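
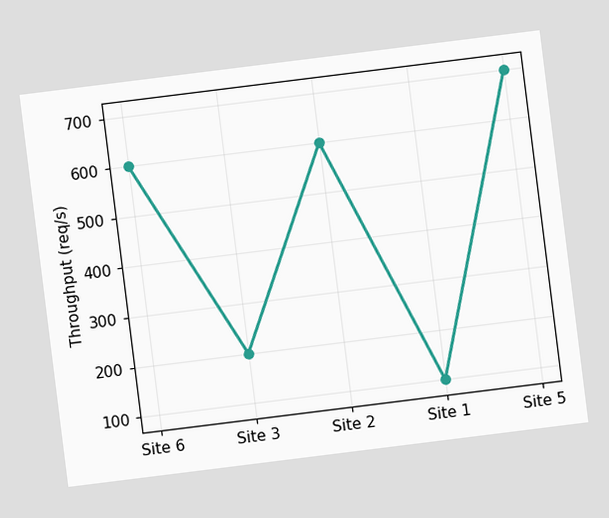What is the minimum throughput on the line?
The chart is tilted about 7° counter-clockwise. The lowest point is at Site 1, and reading across to the y-axis gives 100req/s.

100req/s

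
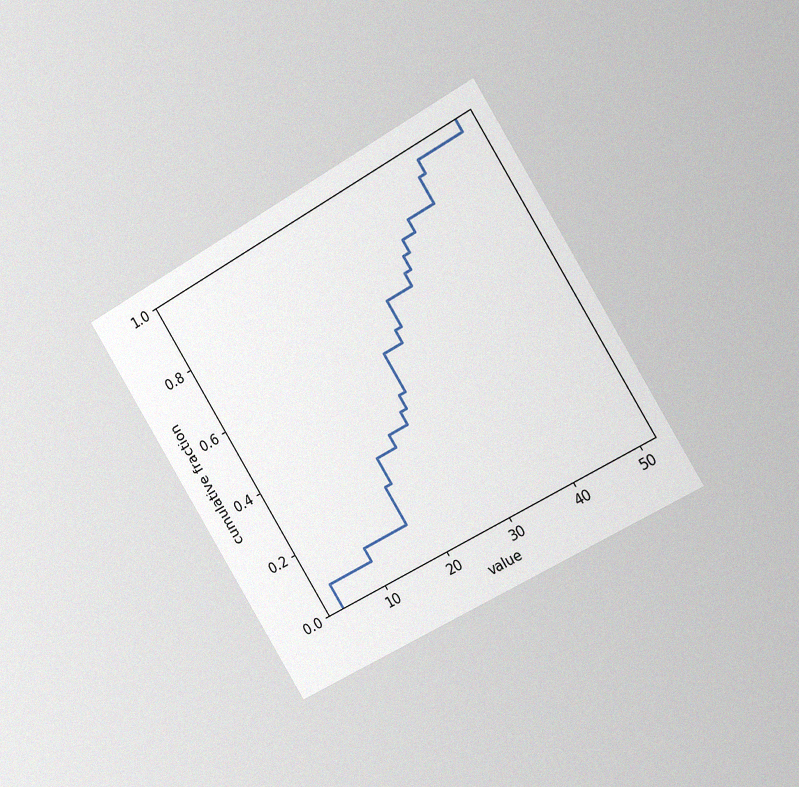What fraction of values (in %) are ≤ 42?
The chart is tilted about 31° counter-clockwise and viewed slightly from the right, with some photo noise. At x=42 the ECDF step is at 92%.

92%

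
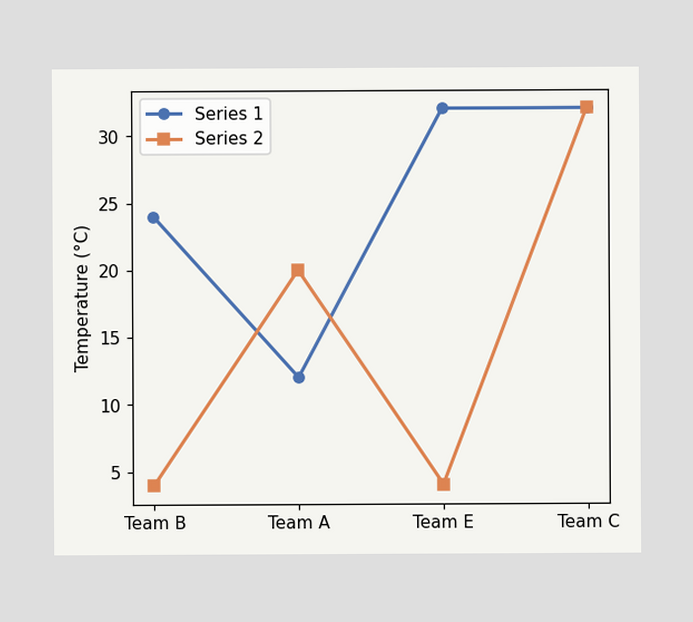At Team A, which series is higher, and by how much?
At Team A, Series 2 sits above the other line by 8°C.

Series 2, by 8°C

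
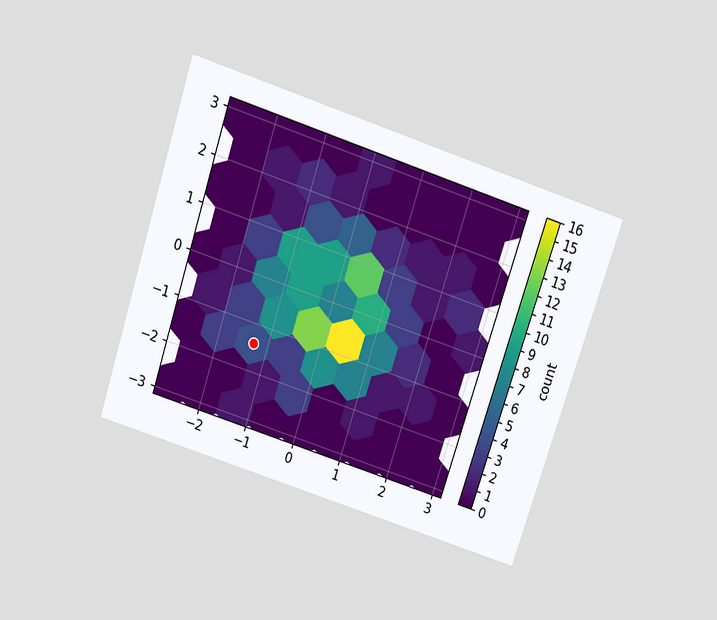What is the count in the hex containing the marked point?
The chart is tilted about 18° clockwise and viewed slightly from above. The marked hex reads 4 on the colorbar.

4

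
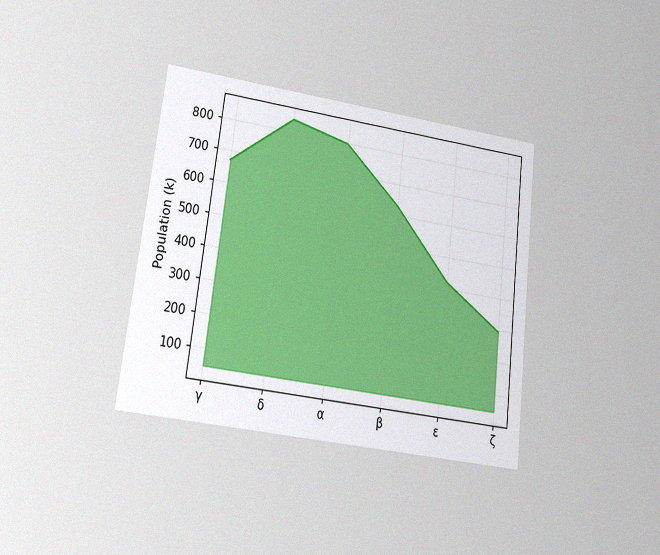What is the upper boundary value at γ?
672k

The chart is tilted about 7° clockwise and viewed at a slight angle, with some photo noise. At γ the upper boundary is at 672k.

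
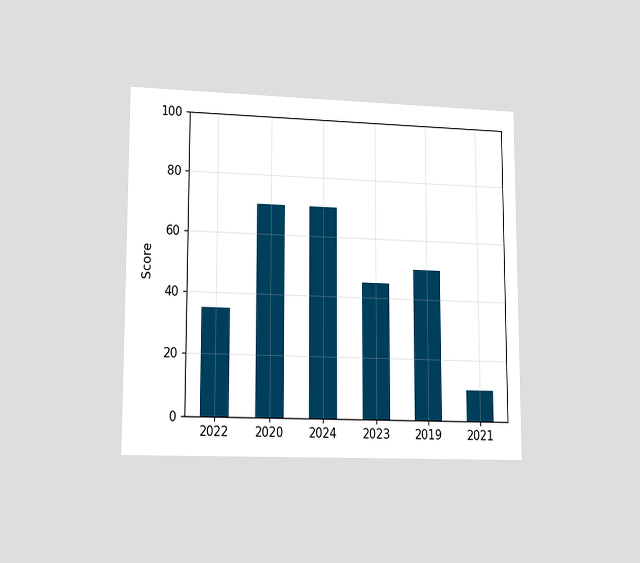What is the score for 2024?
The chart is viewed at a slight angle. Reading along the chart's y-axis, the 2024 bar reaches 70.

70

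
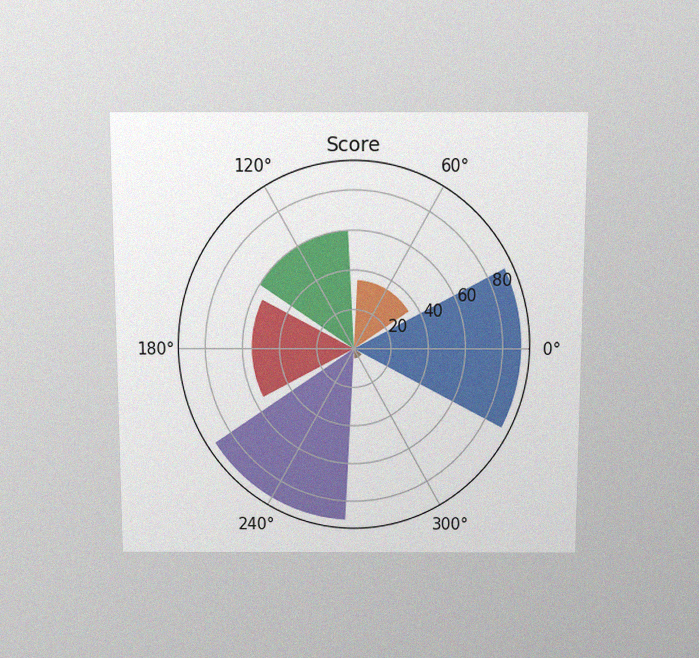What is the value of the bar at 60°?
35

The chart is viewed slightly from above, with some photo noise. The bar at 60° reaches 35 on the radial axis.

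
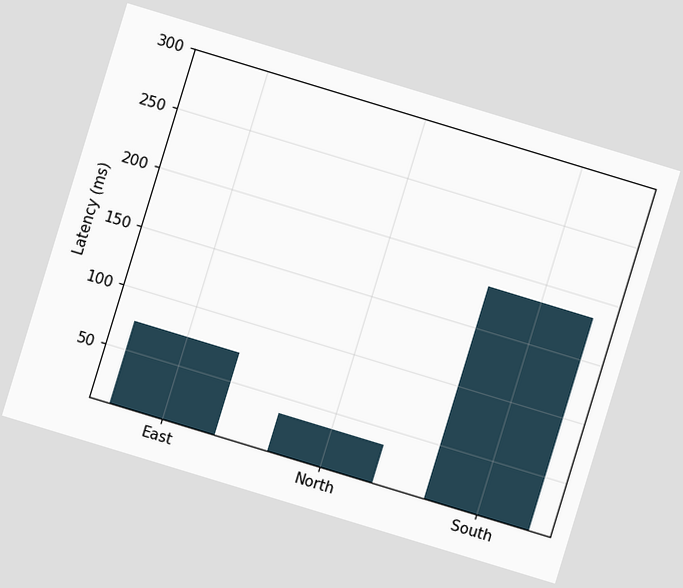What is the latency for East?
The chart is tilted about 17° clockwise. Reading along the chart's y-axis, the East bar reaches 74ms.

74ms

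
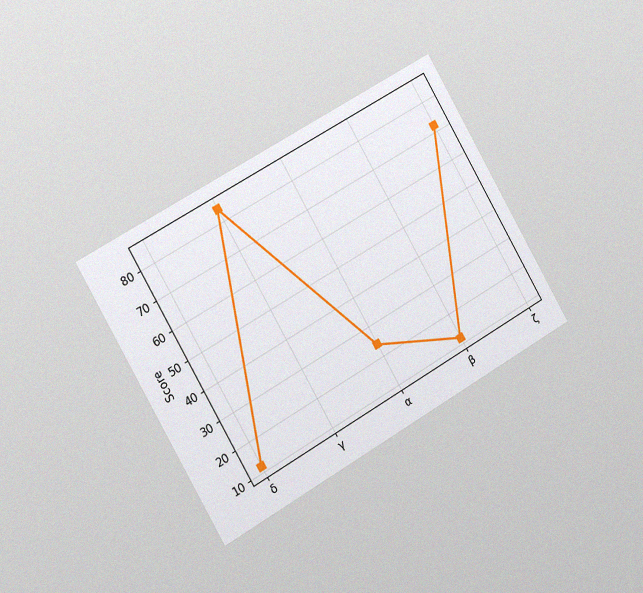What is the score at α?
24

The chart is tilted about 30° counter-clockwise and viewed slightly from the left, with some photo noise. At α, the line is at 24.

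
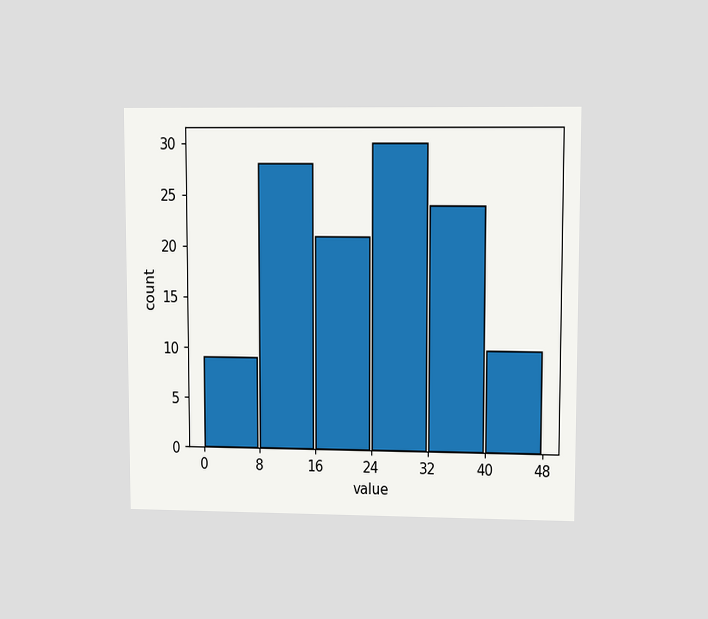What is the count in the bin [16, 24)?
21

The chart is viewed at a slight angle. The [16, 24) bin has height 21.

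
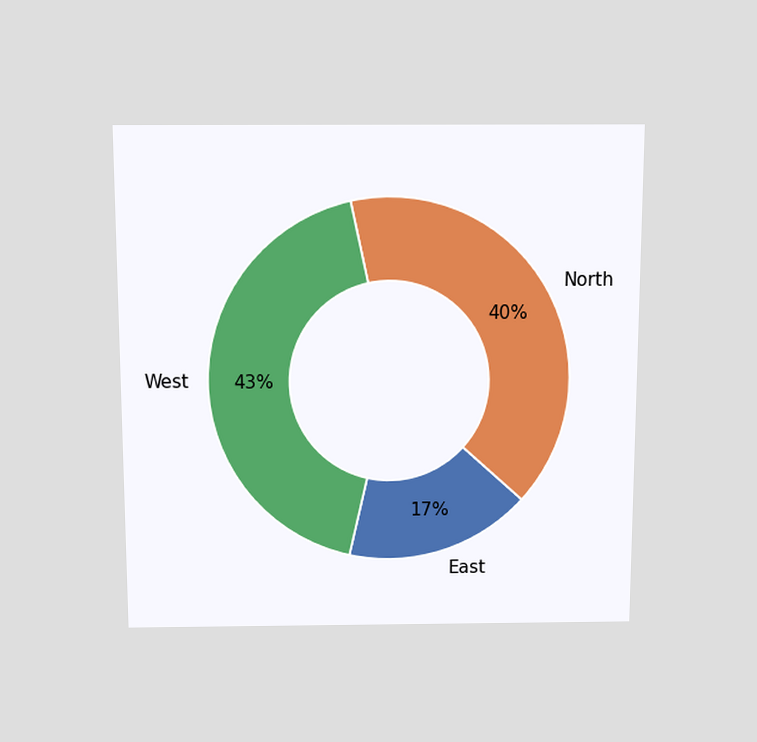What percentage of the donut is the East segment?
17%

The chart is viewed slightly from above. The East segment takes up 17% of the ring.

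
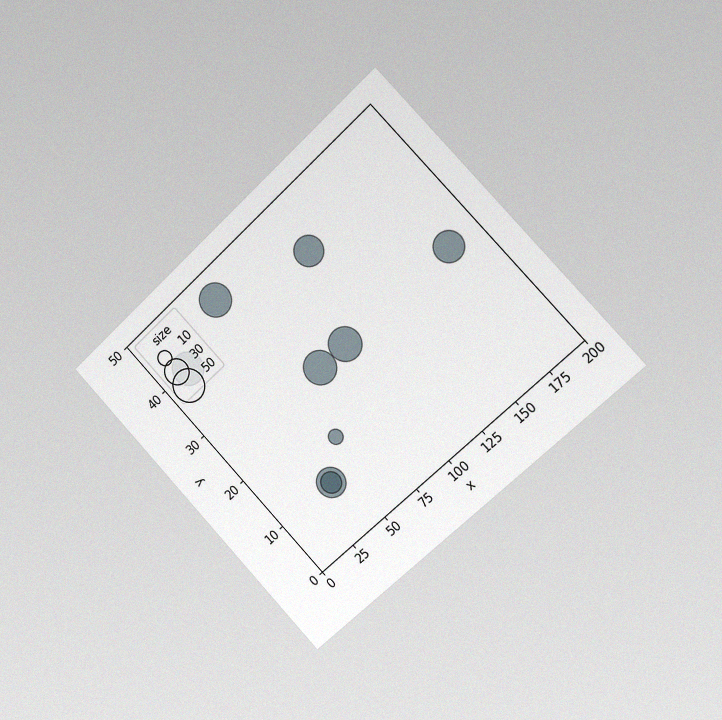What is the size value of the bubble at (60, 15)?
The chart is tilted about 43° counter-clockwise and viewed slightly from the right, with some photo noise. Matching the bubble at (60, 15) against the size legend gives 10.

10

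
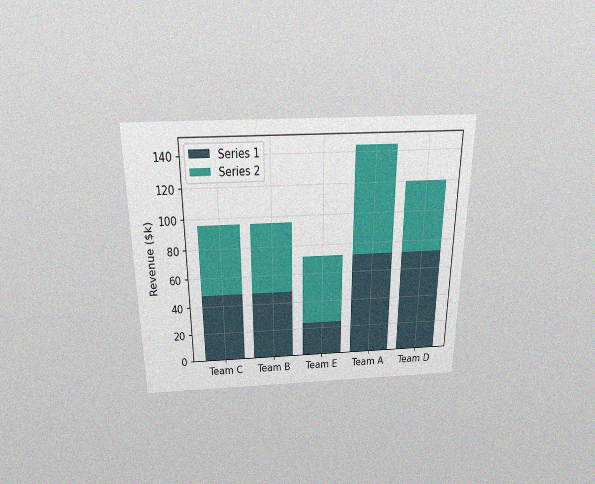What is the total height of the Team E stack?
$72k

The chart is viewed slightly from above, with some photo noise. The Team E stack's top reaches $72k on the y-axis.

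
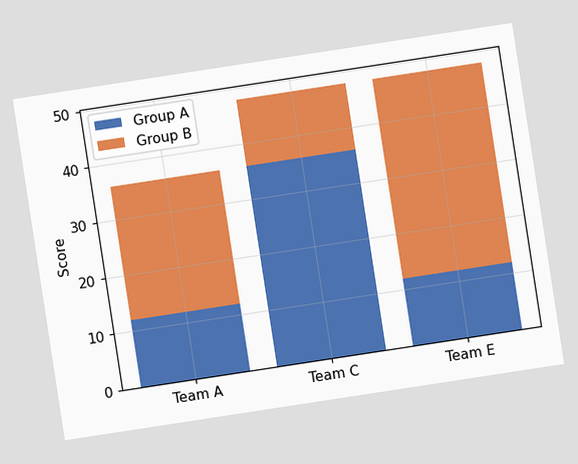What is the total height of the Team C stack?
48

The chart is tilted about 9° counter-clockwise. The Team C stack's top reaches 48 on the y-axis.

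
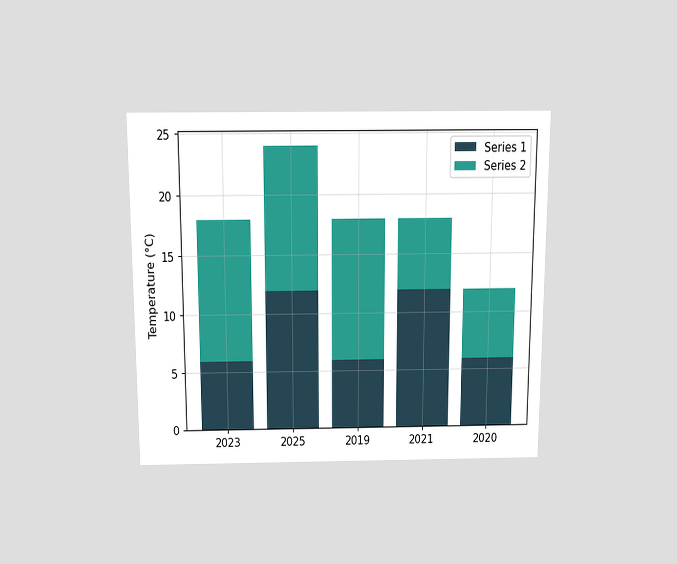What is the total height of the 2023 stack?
18°C

The chart is viewed slightly from above. The 2023 stack's top reaches 18°C on the y-axis.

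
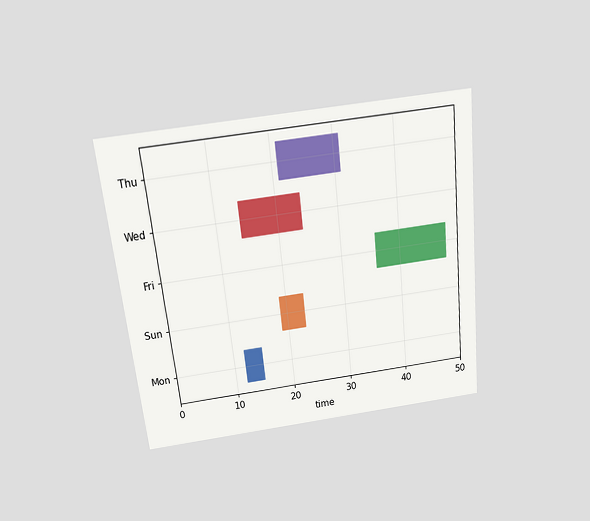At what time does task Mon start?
The chart is tilted about 6° counter-clockwise and viewed slightly from above. The Mon bar begins at t=12.

12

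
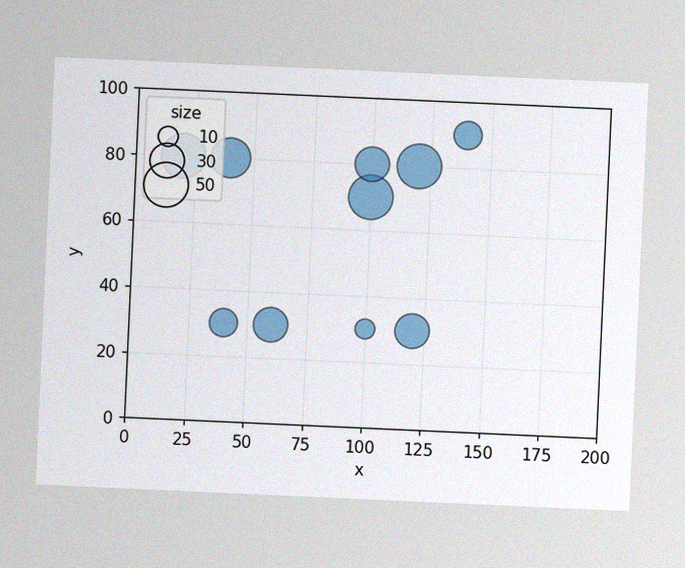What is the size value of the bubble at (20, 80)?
50

The chart is tilted about 3° clockwise, with some photo noise. Matching the bubble at (20, 80) against the size legend gives 50.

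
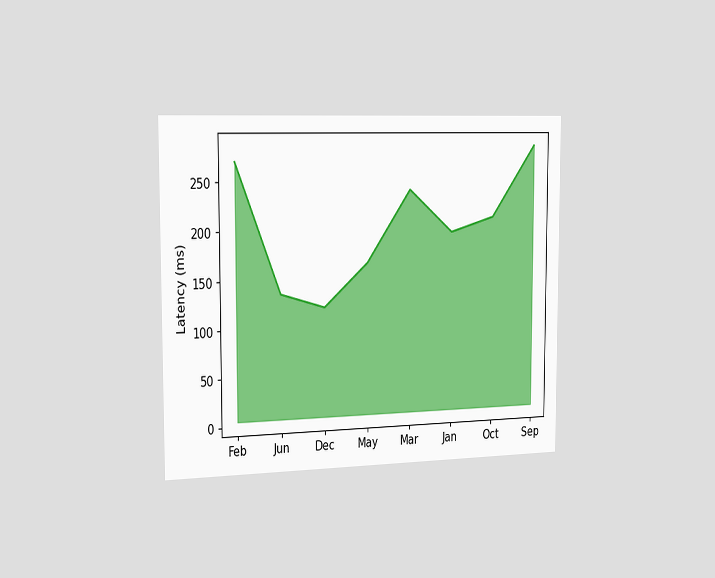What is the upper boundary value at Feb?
The chart is viewed slightly from the left. At Feb the upper boundary is at 270ms.

270ms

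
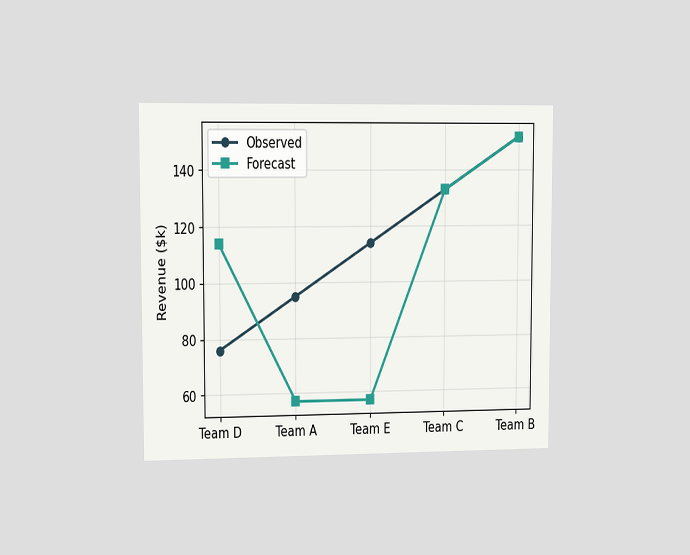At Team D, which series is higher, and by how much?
The chart is viewed slightly from the left. At Team D, Forecast sits above the other line by $38k.

Forecast, by $38k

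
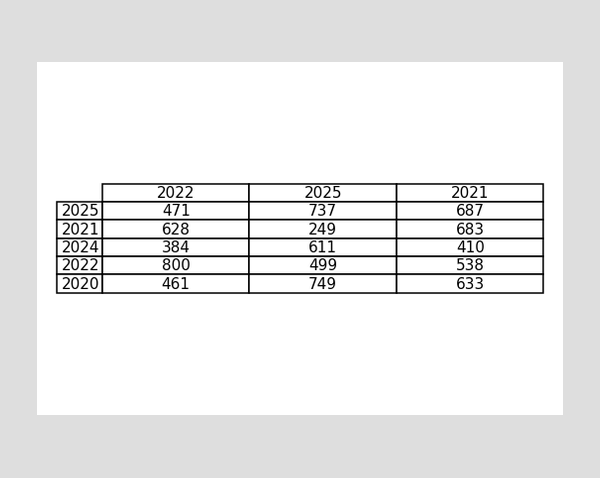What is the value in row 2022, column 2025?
The (2022, 2025) cell reads 499.

499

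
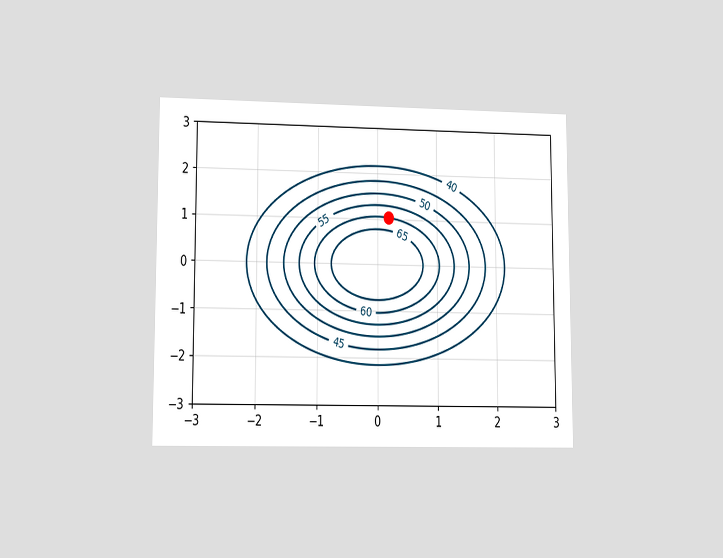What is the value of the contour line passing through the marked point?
The chart is viewed at a slight angle. The marked point sits on the contour labelled 60.

60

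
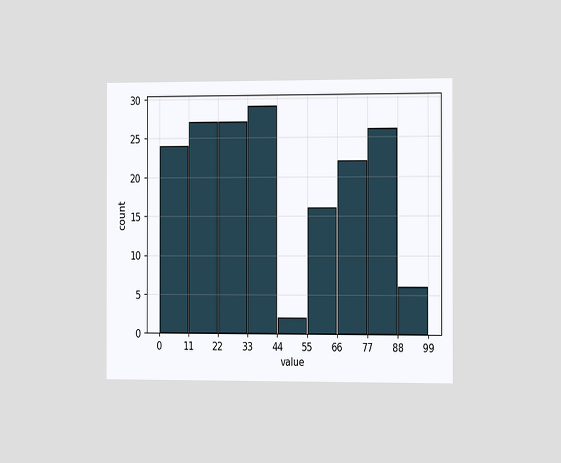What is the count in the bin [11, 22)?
The chart is viewed slightly from the right. The [11, 22) bin has height 27.

27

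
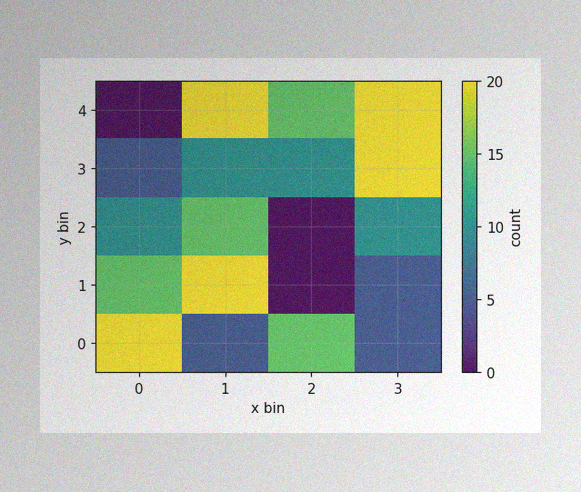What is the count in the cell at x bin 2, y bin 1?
0

The image has some photo noise and uneven lighting. Matching the cell (2, 1) against the colorbar gives 0.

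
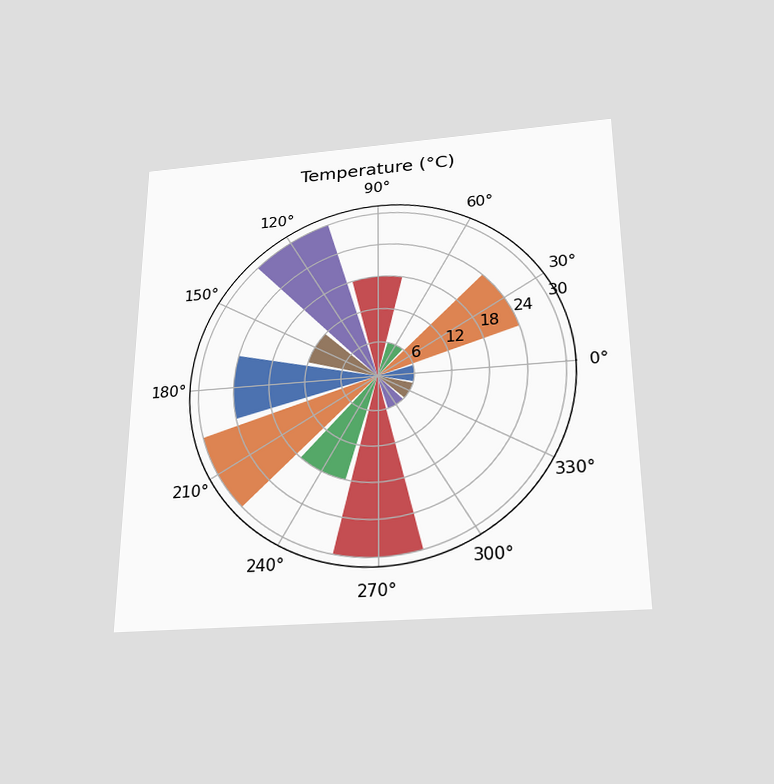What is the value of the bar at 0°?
6°C

The chart is viewed slightly from below. The bar at 0° reaches 6°C on the radial axis.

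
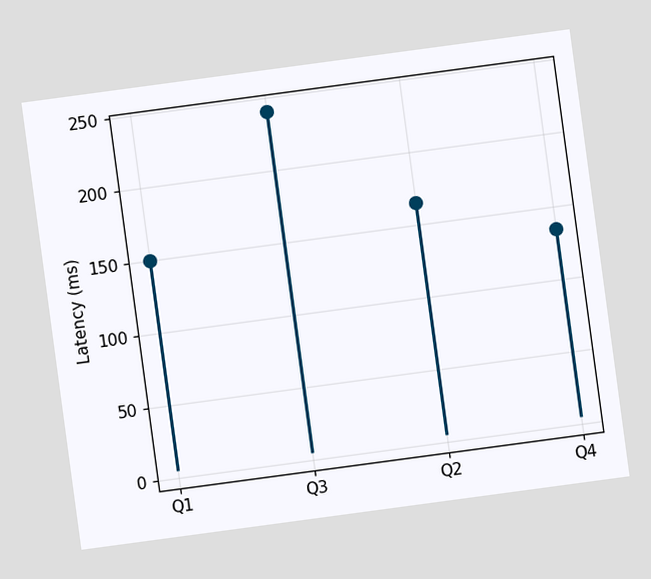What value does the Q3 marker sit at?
The chart is tilted about 8° counter-clockwise. The Q3 marker sits at 240ms.

240ms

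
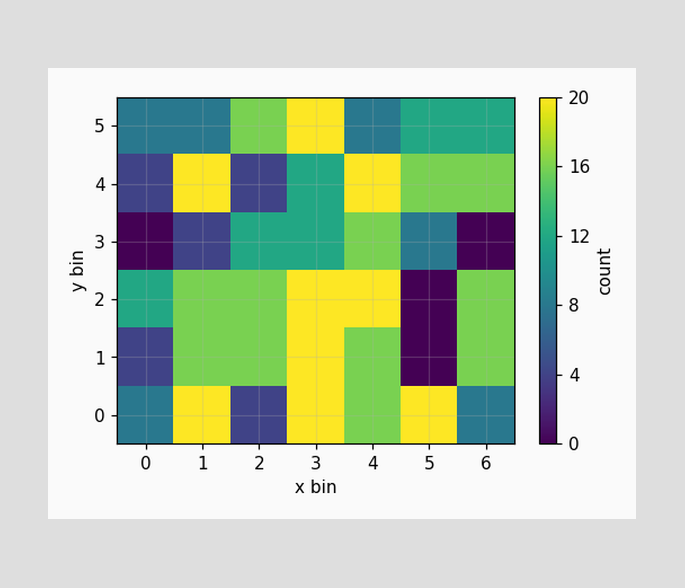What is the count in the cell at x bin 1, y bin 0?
Matching the cell (1, 0) against the colorbar gives 20.

20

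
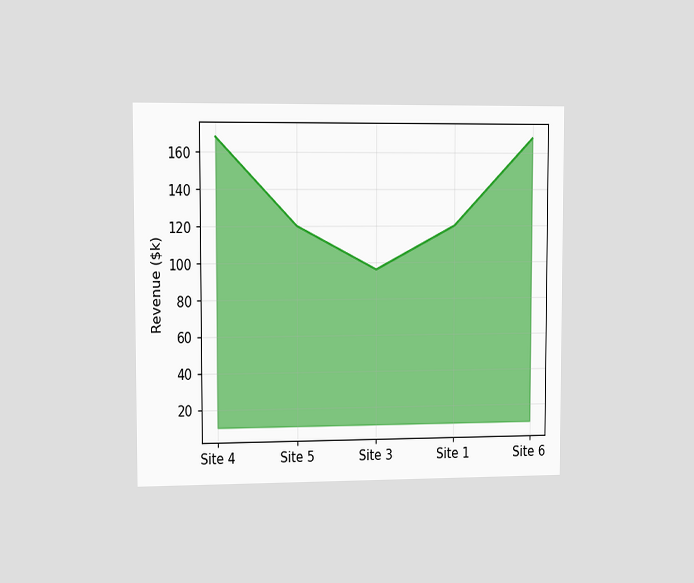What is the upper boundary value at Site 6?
The chart is viewed slightly from the left. At Site 6 the upper boundary is at $168k.

$168k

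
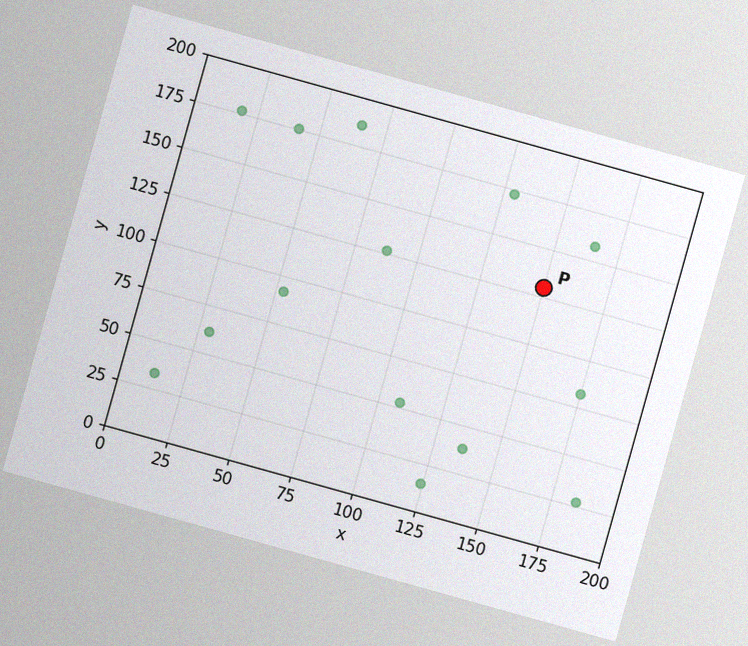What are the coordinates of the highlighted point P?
The chart is tilted about 16° clockwise, with some photo noise. Following the gridlines from P to each axis, P sits at (150, 130).

(150, 130)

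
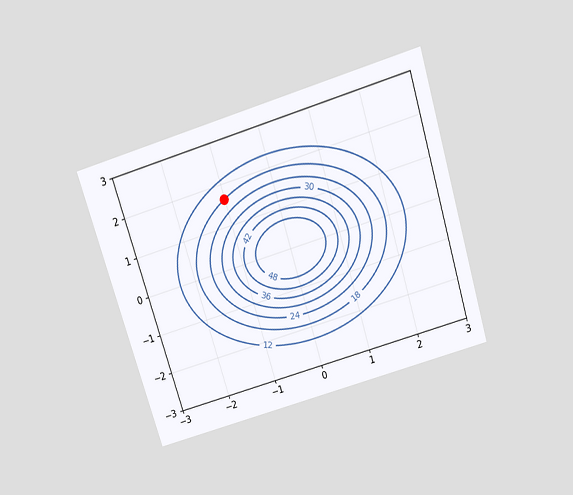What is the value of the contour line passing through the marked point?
18

The chart is tilted about 17° counter-clockwise and viewed slightly from above. The marked point sits on the contour labelled 18.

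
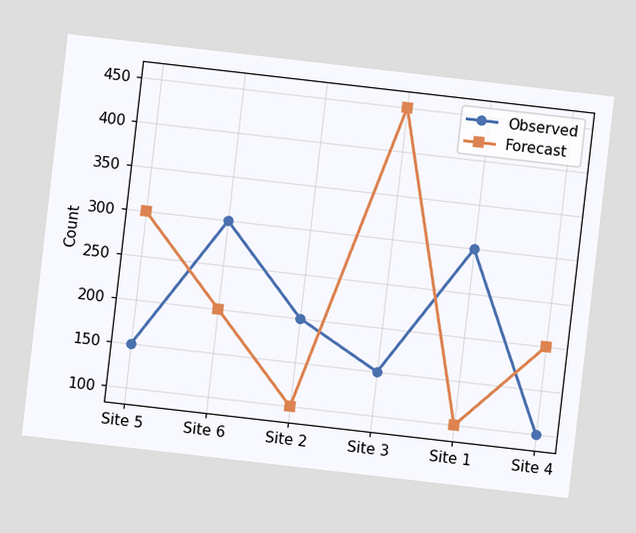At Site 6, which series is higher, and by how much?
The chart is tilted about 7° clockwise. At Site 6, Observed sits above the other line by 100.

Observed, by 100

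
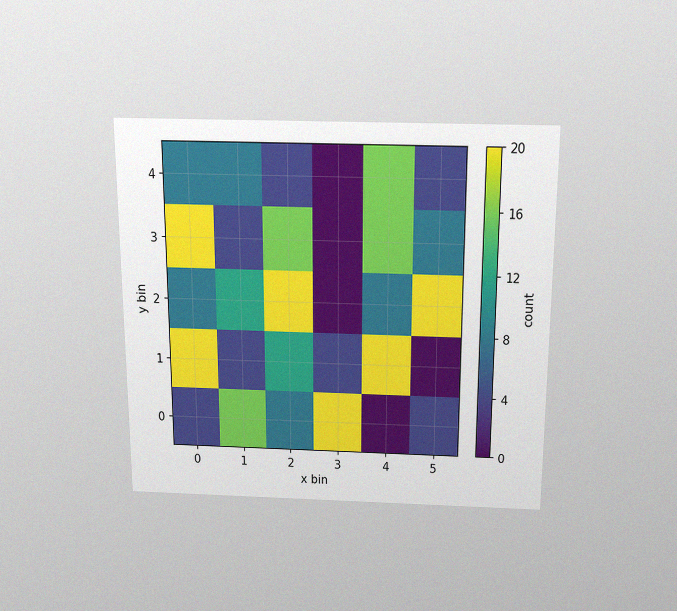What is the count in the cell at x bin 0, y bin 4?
The chart is viewed slightly from above, with some photo noise. Matching the cell (0, 4) against the colorbar gives 8.

8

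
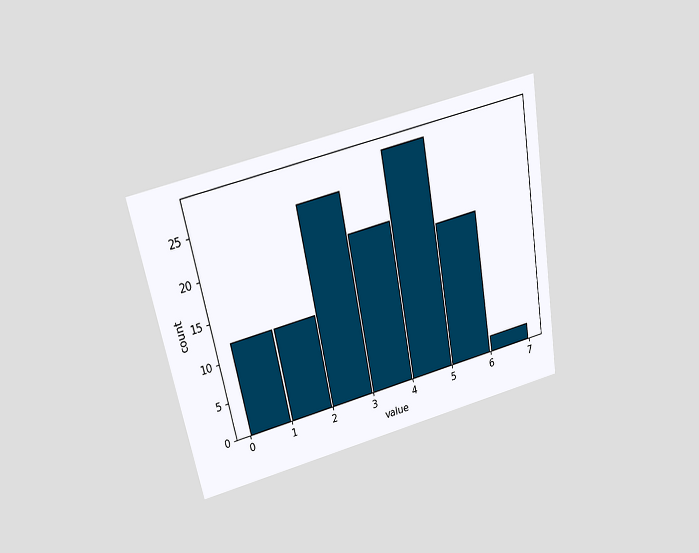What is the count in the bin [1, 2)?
12

The chart is tilted about 11° counter-clockwise and viewed slightly from above. The [1, 2) bin has height 12.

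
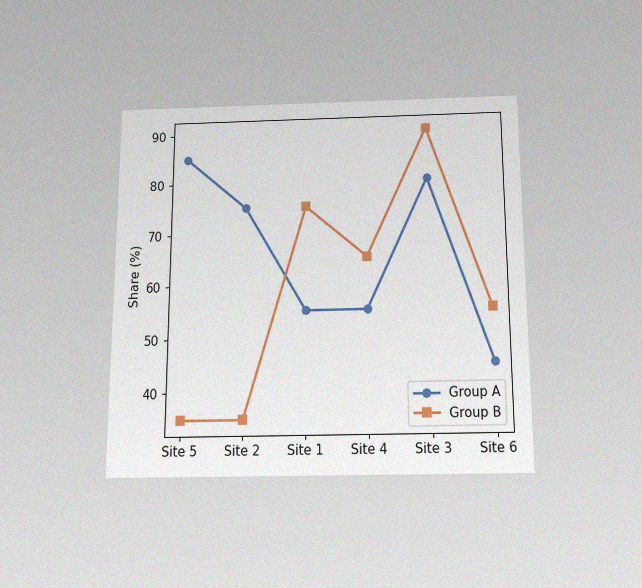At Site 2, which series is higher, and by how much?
Group A, by 40%

The chart is viewed slightly from below, with some photo noise. At Site 2, Group A sits above the other line by 40%.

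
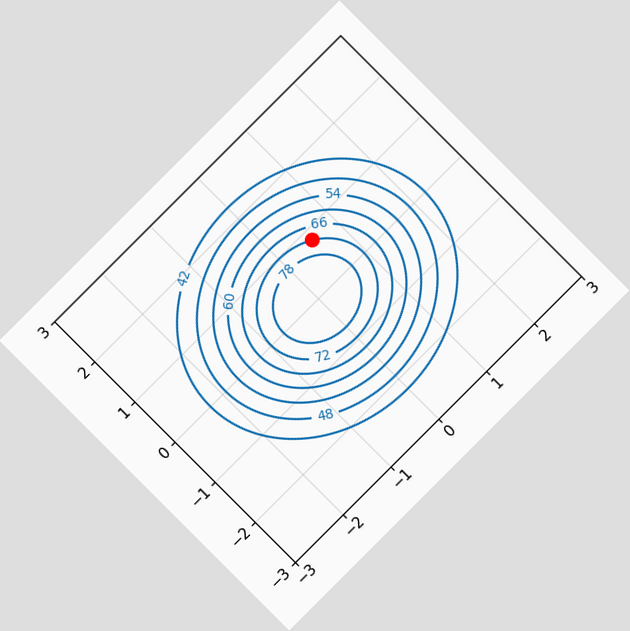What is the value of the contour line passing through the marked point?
The chart is tilted about 45° counter-clockwise. The marked point sits on the contour labelled 72.

72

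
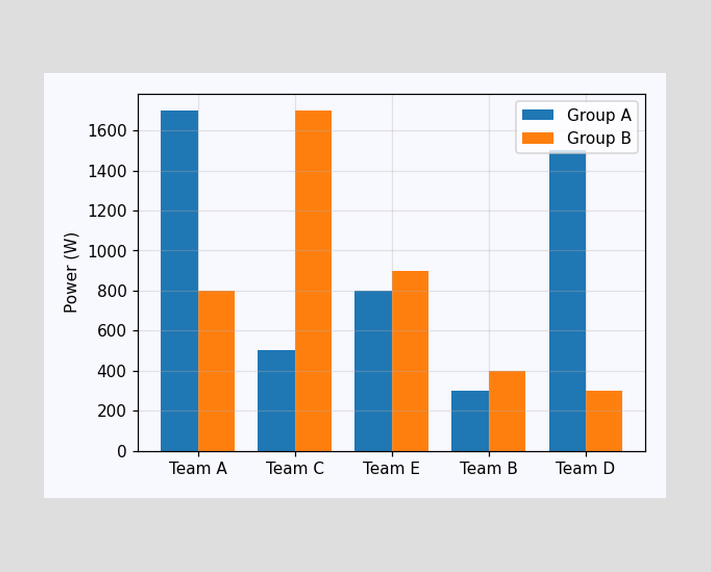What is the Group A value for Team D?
The Group A bar at Team D reaches 1500W on the y-axis.

1500W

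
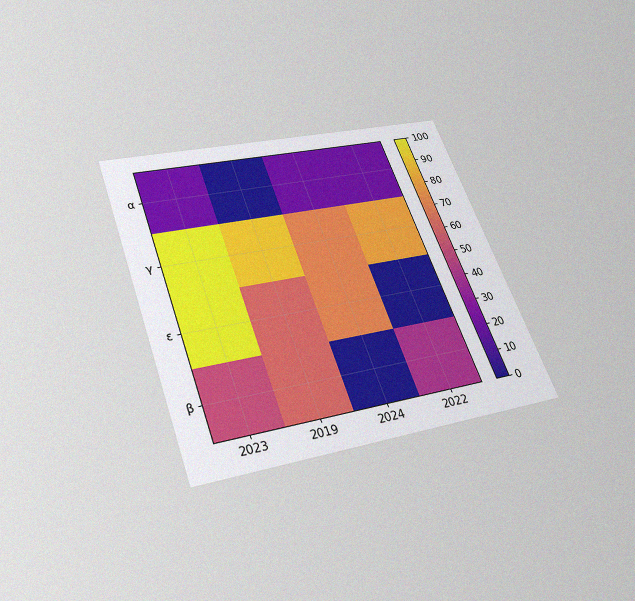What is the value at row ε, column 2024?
70

The chart is tilted about 20° counter-clockwise and viewed slightly from below, with some photo noise. Matching cell (ε, 2024) against the colorbar gives 70.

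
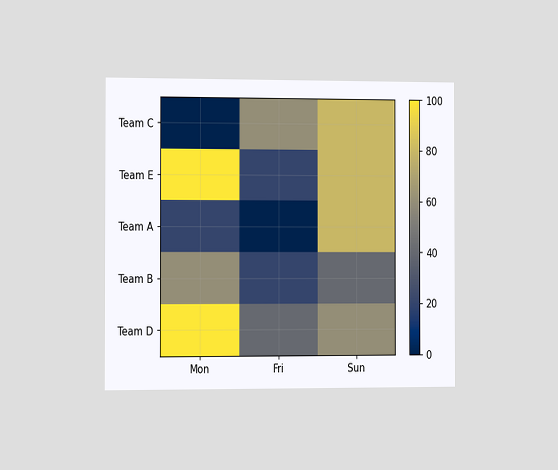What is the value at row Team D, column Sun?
The chart is viewed slightly from the left. Matching cell (Team D, Sun) against the colorbar gives 60.

60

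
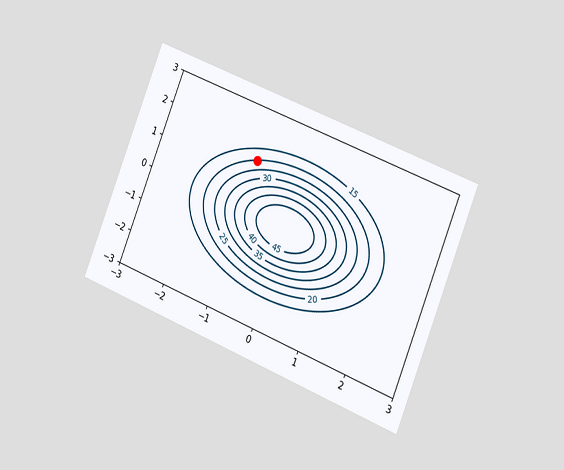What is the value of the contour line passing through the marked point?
20

The chart is tilted about 22° clockwise and viewed slightly from the right. The marked point sits on the contour labelled 20.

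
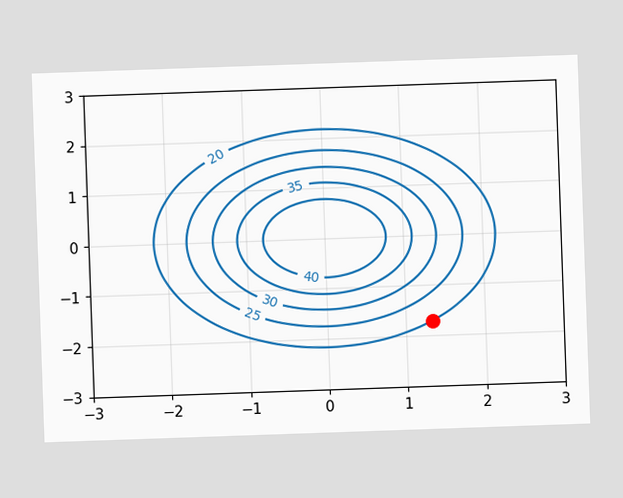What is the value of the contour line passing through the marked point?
The marked point sits on the contour labelled 20.

20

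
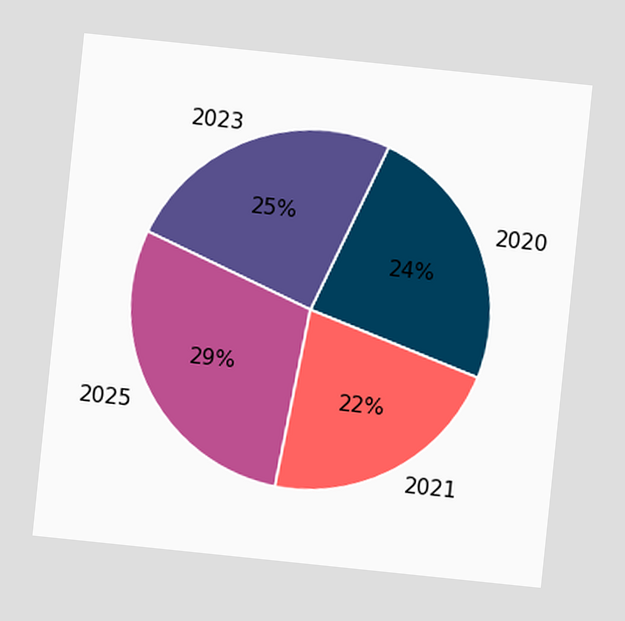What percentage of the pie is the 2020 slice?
The chart is tilted about 6° clockwise. The 2020 slice takes up 24% of the pie.

24%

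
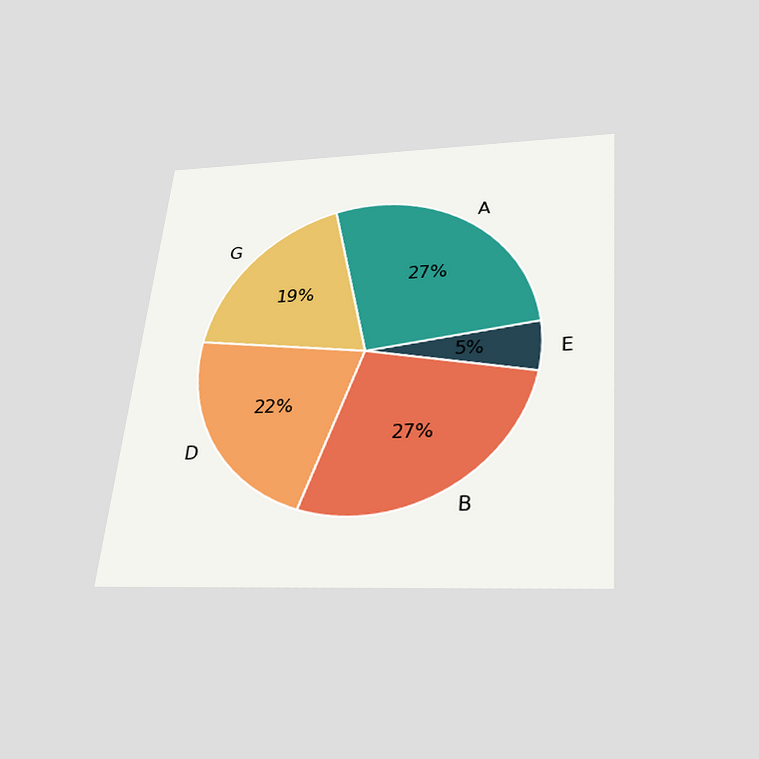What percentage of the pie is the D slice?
22%

The chart is tilted about 5° clockwise and viewed slightly from below. The D slice takes up 22% of the pie.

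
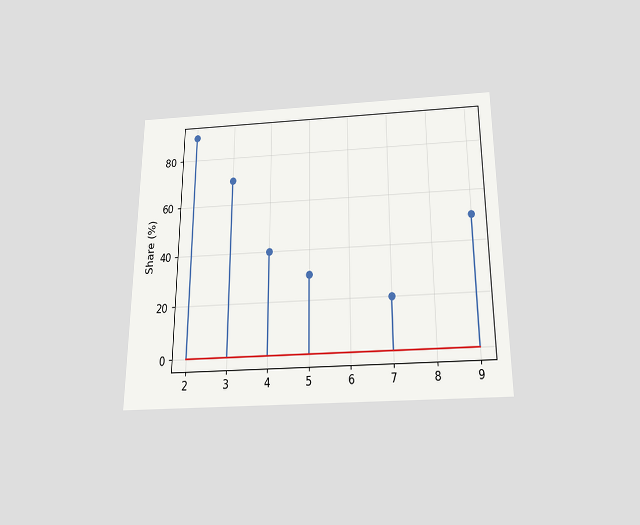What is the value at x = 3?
The chart is viewed slightly from below. The stem at x=3 reaches 70%.

70%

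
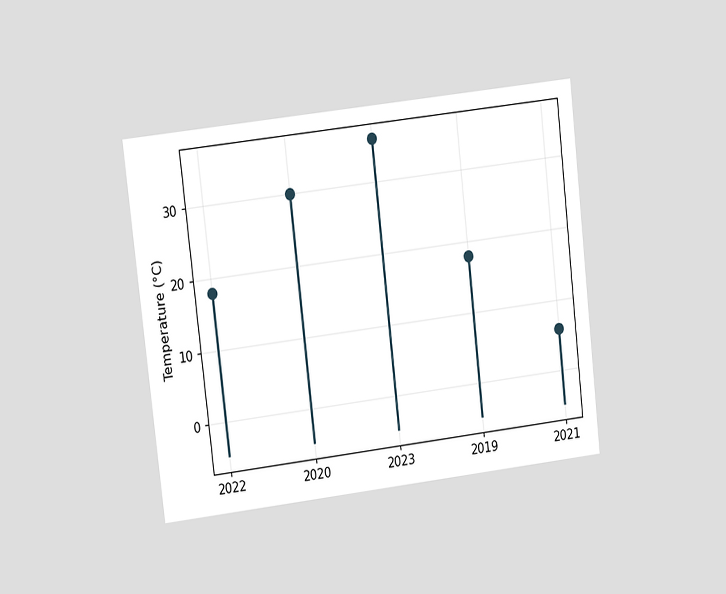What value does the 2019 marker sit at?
18°C

The chart is tilted about 7° counter-clockwise and viewed at a slight angle. The 2019 marker sits at 18°C.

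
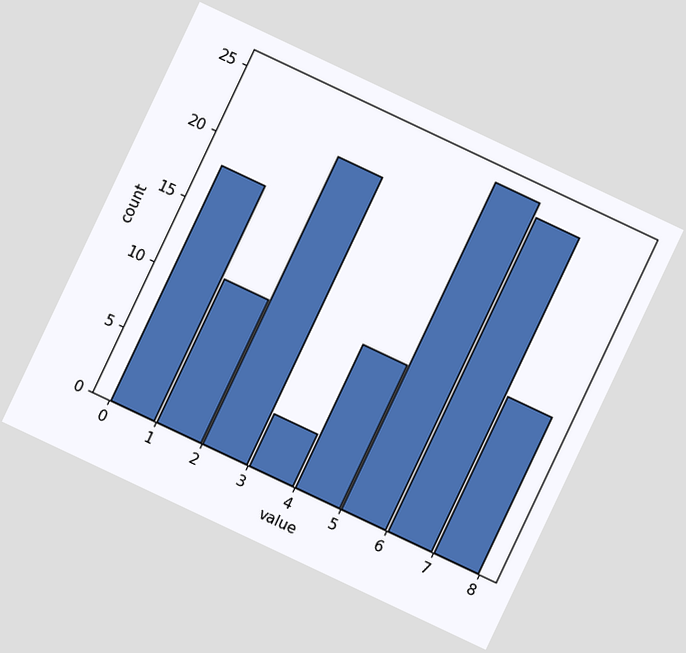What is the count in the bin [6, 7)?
24

The chart is tilted about 25° clockwise. The [6, 7) bin has height 24.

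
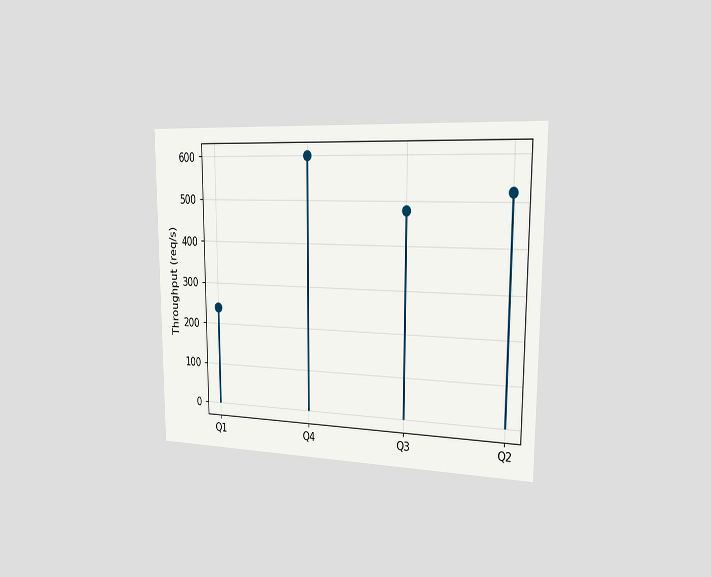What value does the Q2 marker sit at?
The chart is viewed slightly from the right. The Q2 marker sits at 520req/s.

520req/s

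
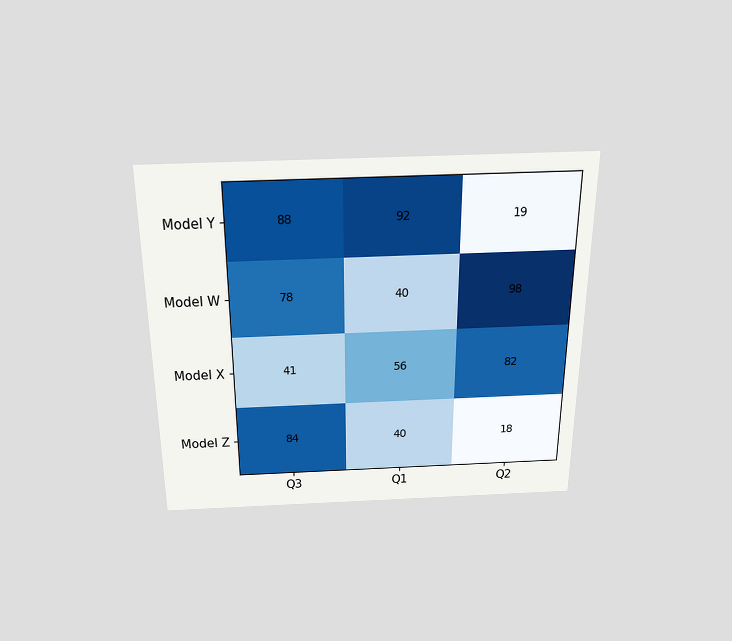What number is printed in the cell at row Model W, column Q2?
The chart is viewed slightly from above. The (Model W, Q2) cell reads 98.

98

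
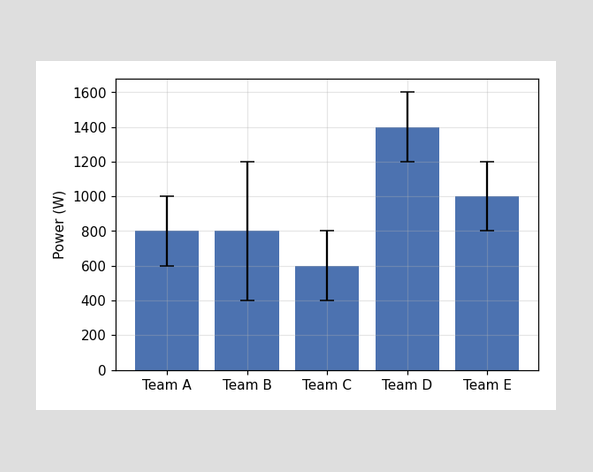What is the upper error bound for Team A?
The Team A bar's upper whisker reaches 1000W.

1000W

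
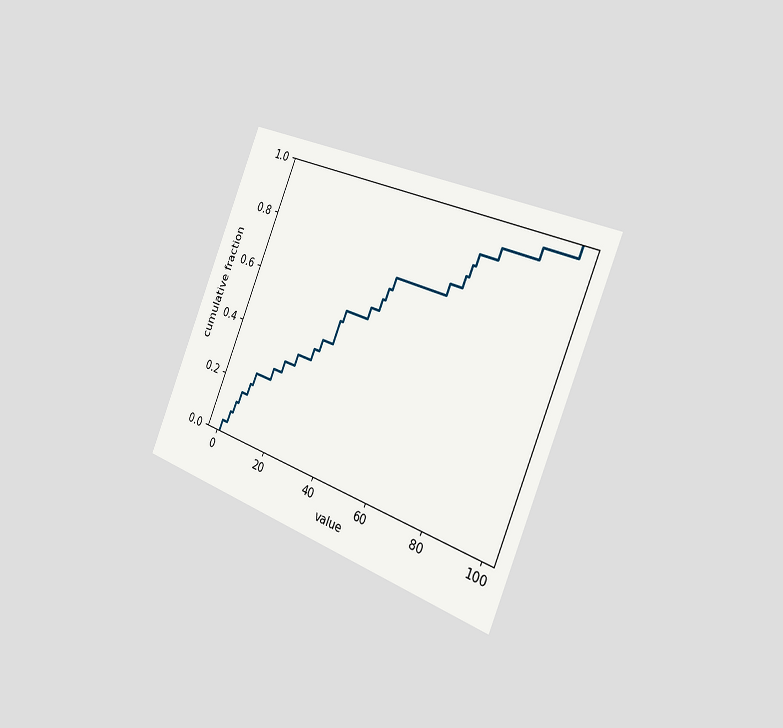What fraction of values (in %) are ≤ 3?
8%

The chart is tilted about 22° clockwise and viewed slightly from the right. At x=3 the ECDF step is at 8%.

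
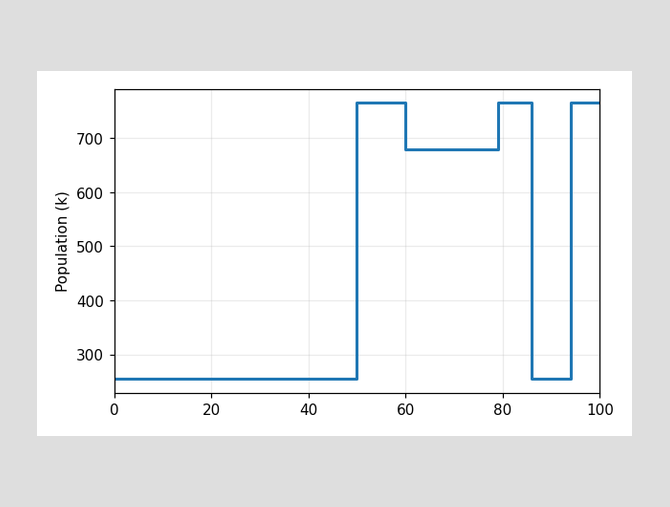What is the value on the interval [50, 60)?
765k

On [50, 60) the step sits at 765k.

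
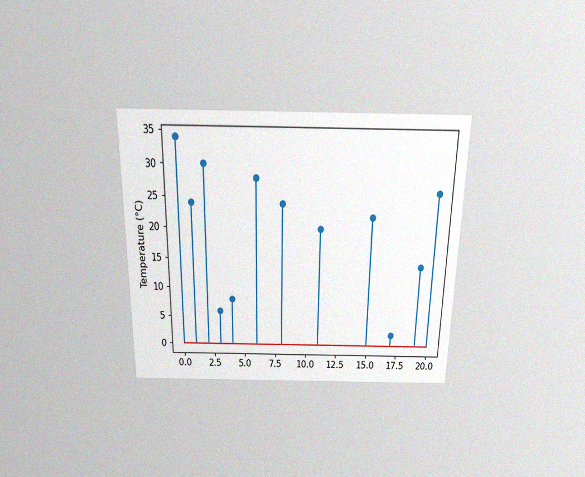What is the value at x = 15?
The chart is viewed slightly from above, with some photo noise. The stem at x=15 reaches 22°C.

22°C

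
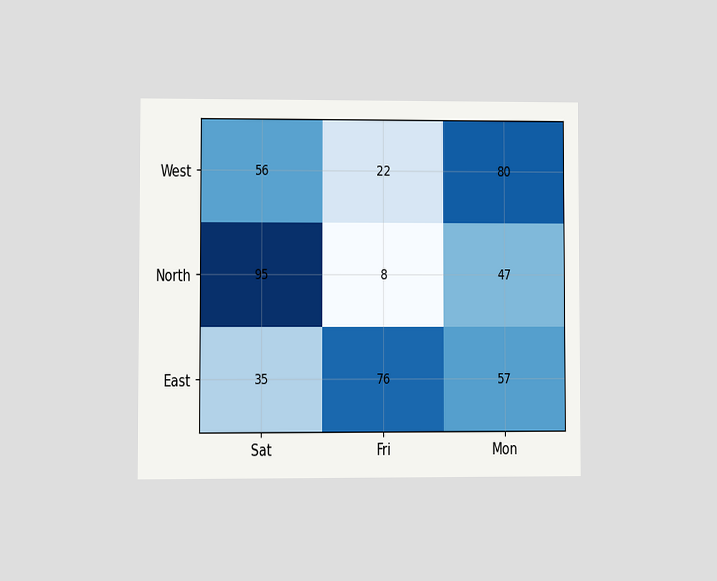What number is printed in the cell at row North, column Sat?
95

The chart is viewed at a slight angle. The (North, Sat) cell reads 95.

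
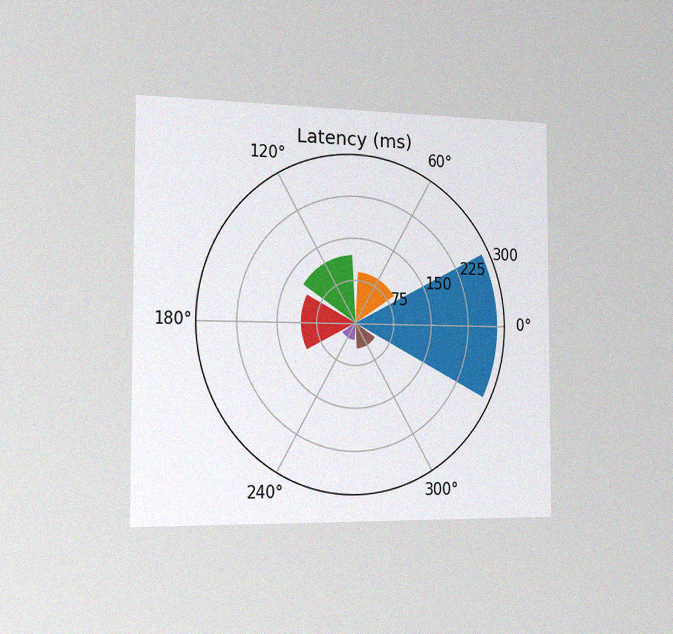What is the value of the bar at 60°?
The chart is viewed slightly from the left, with some photo noise. The bar at 60° reaches 90ms on the radial axis.

90ms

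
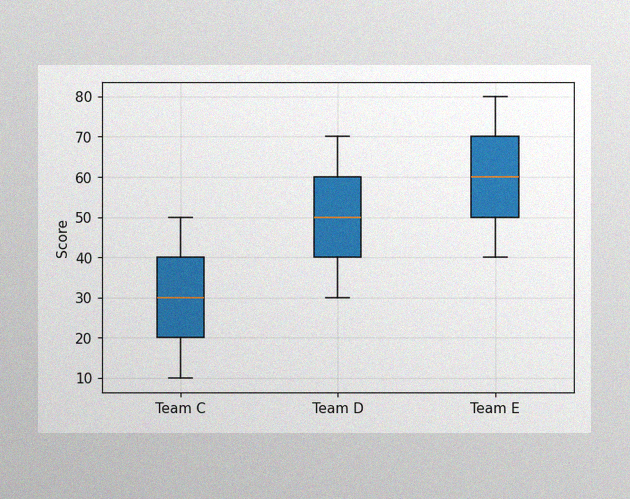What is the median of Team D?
The image has some photo noise and uneven lighting. The median line in the Team D box sits at 50.

50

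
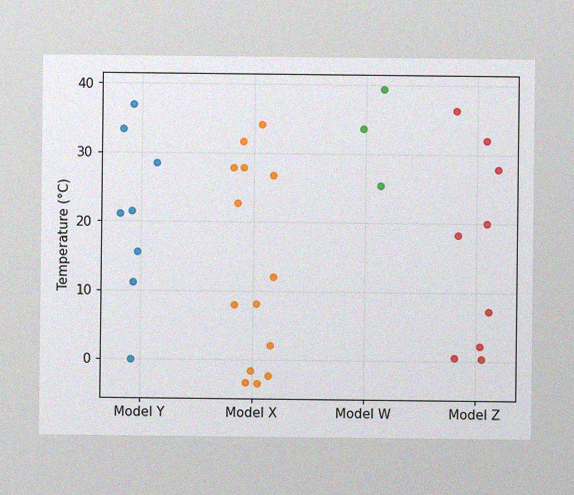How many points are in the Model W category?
The image has some photo noise and uneven lighting. Counting the markers in the Model W column gives 3.

3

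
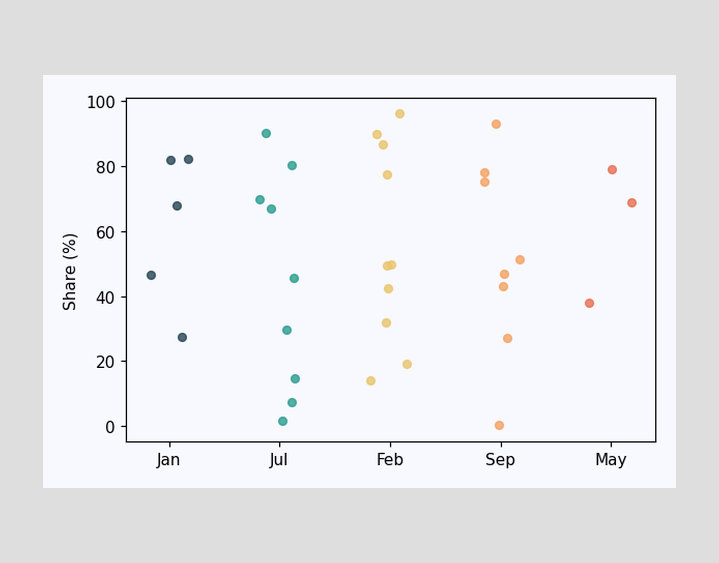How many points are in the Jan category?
5

Counting the markers in the Jan column gives 5.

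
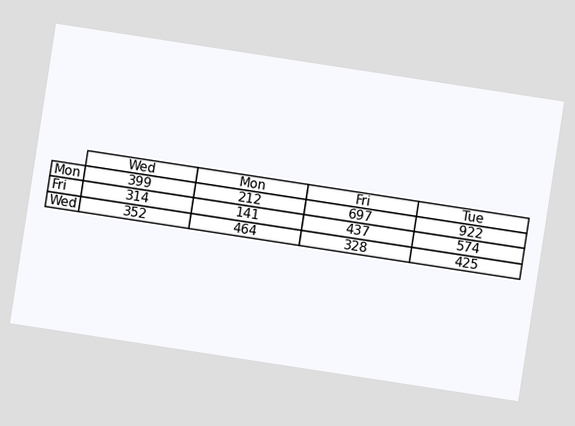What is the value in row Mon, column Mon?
212

The chart is tilted about 9° clockwise. The (Mon, Mon) cell reads 212.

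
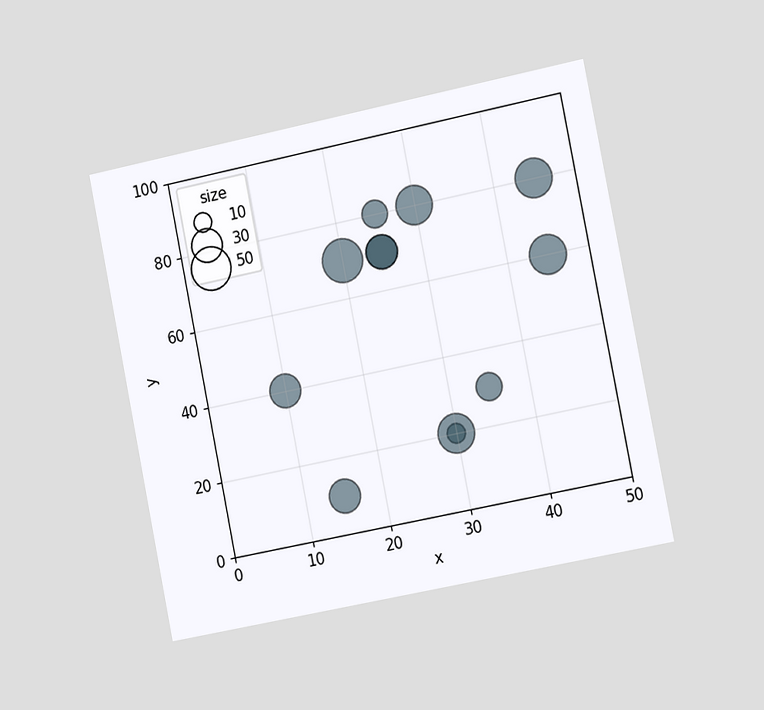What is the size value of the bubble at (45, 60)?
40

The chart is tilted about 11° counter-clockwise and viewed slightly from the right. Matching the bubble at (45, 60) against the size legend gives 40.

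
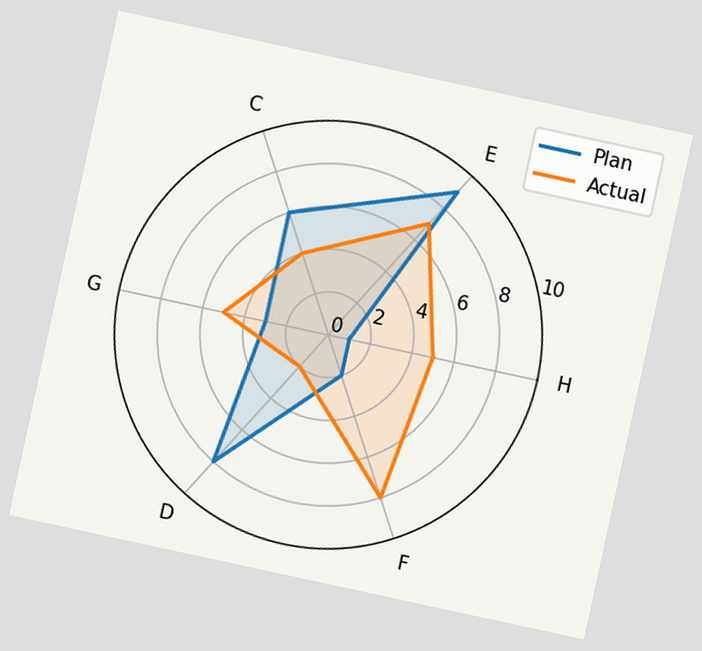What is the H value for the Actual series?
5

The chart is tilted about 12° clockwise. On the H axis, Actual reaches 5.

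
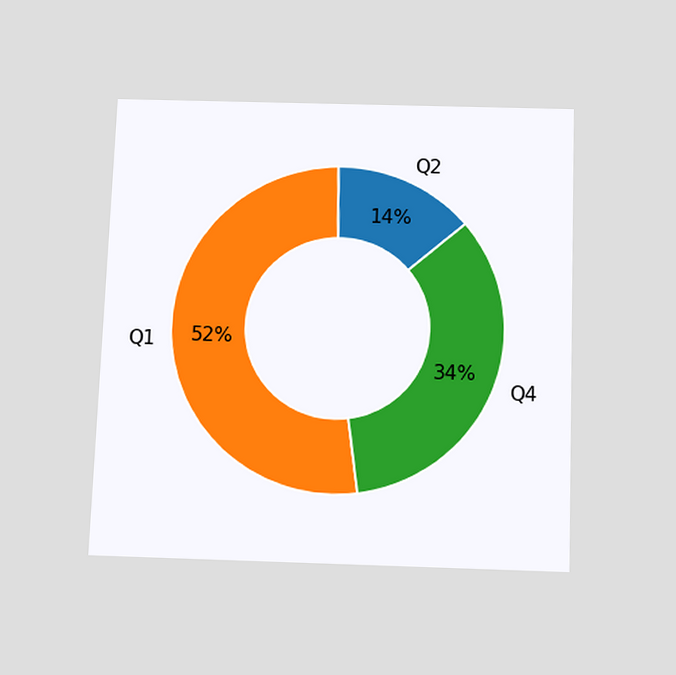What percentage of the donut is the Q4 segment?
The chart is tilted about 2° clockwise and viewed slightly from below. The Q4 segment takes up 34% of the ring.

34%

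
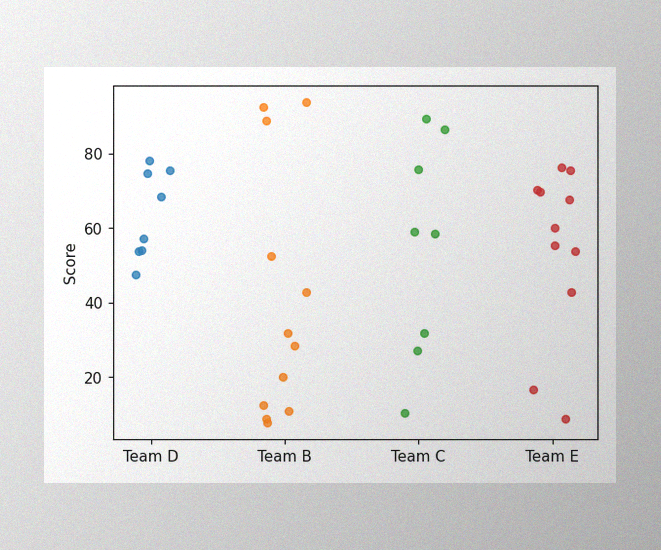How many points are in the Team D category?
The image has some photo noise and uneven lighting. Counting the markers in the Team D column gives 8.

8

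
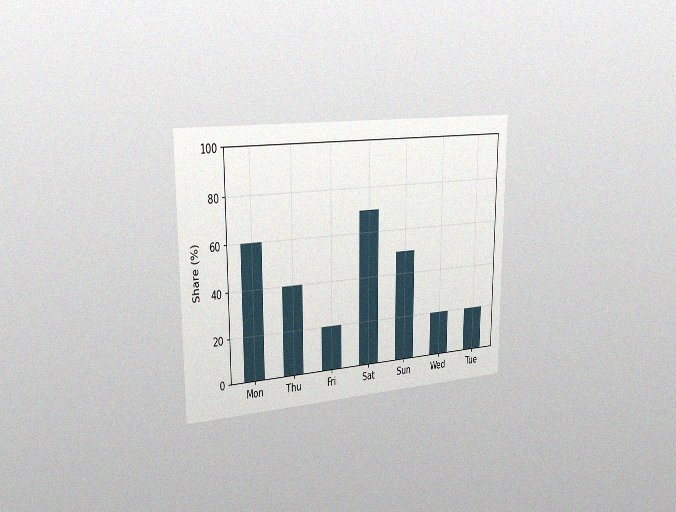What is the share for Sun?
50%

The chart is viewed slightly from the left, with some photo noise. Reading along the chart's y-axis, the Sun bar reaches 50%.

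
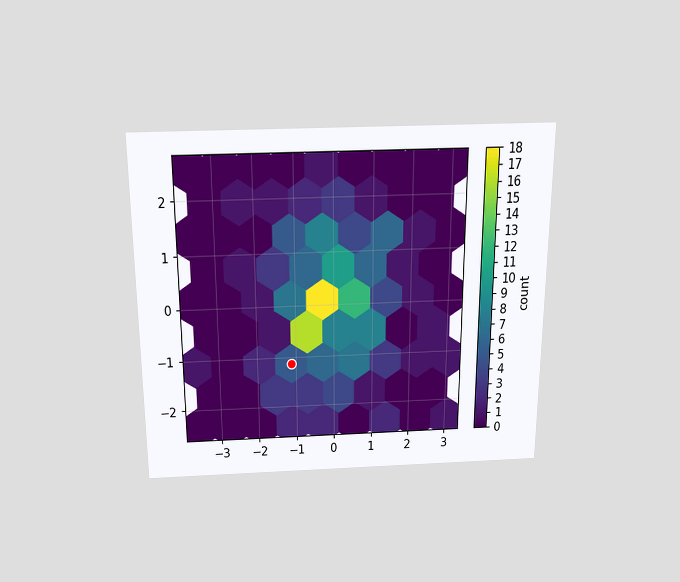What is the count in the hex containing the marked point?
5

The chart is viewed slightly from above. The marked hex reads 5 on the colorbar.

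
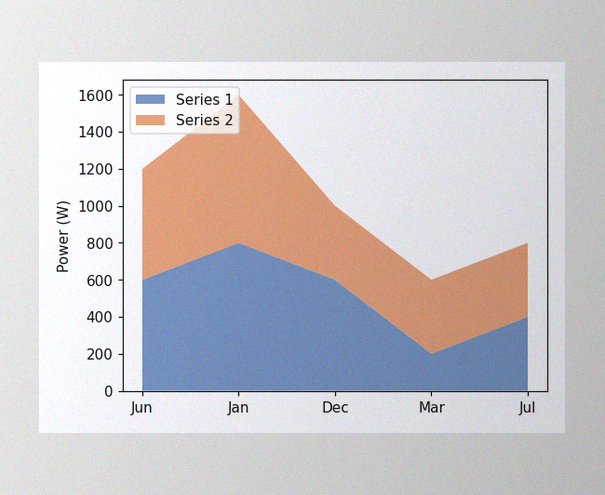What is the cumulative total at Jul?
The image has some photo noise and uneven lighting. The stacked total at Jul reaches 800W.

800W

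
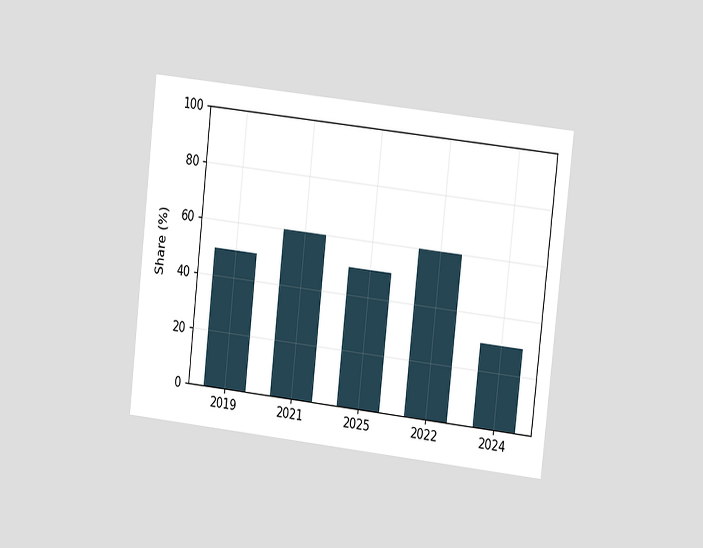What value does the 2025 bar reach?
The chart is tilted about 6° clockwise and viewed at a slight angle. Reading along the chart's y-axis, the 2025 bar reaches 50%.

50%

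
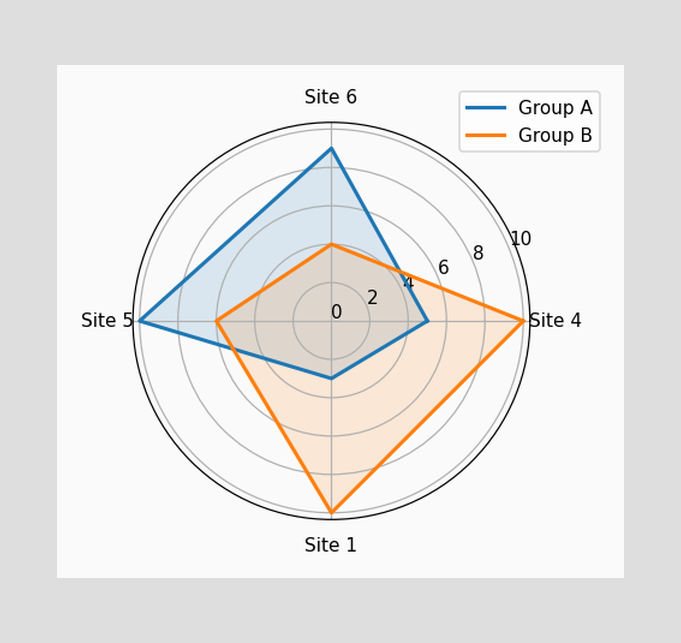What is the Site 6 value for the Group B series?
4

On the Site 6 axis, Group B reaches 4.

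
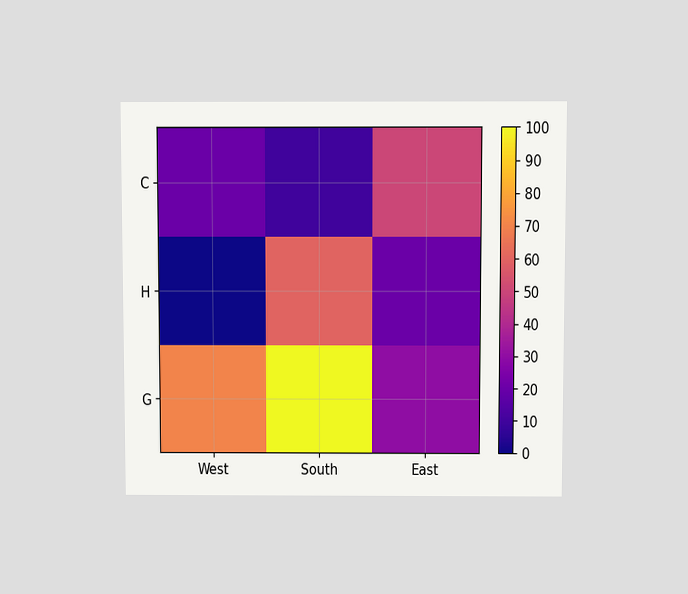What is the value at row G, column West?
70

The chart is viewed slightly from above. Matching cell (G, West) against the colorbar gives 70.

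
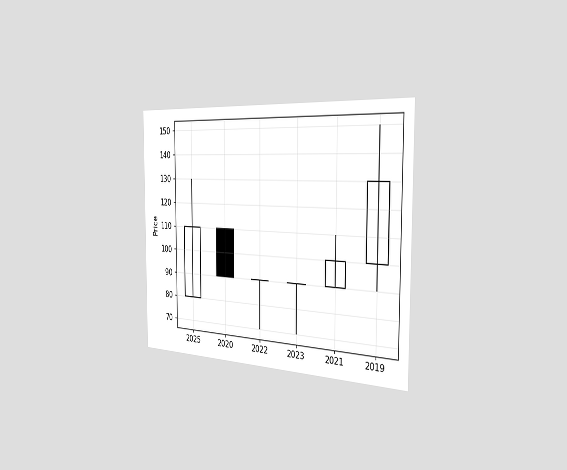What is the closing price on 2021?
The chart is viewed slightly from the right. The 2021 candle closes at 100.

100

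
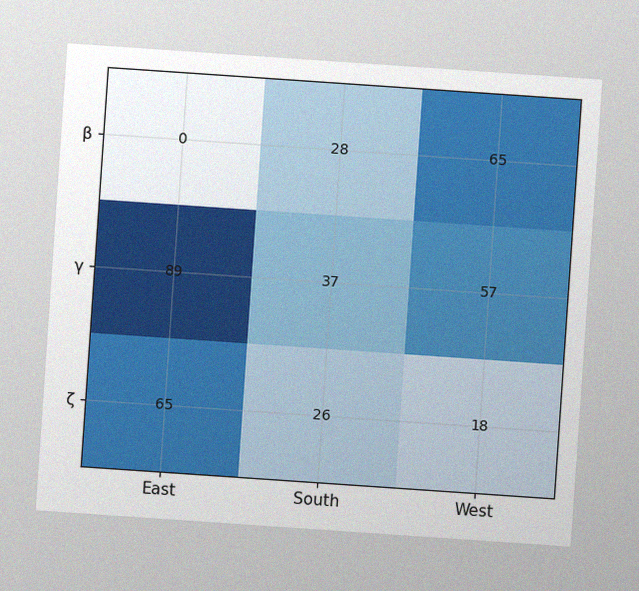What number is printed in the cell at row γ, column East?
89

The chart is tilted about 4° clockwise, with some photo noise. The (γ, East) cell reads 89.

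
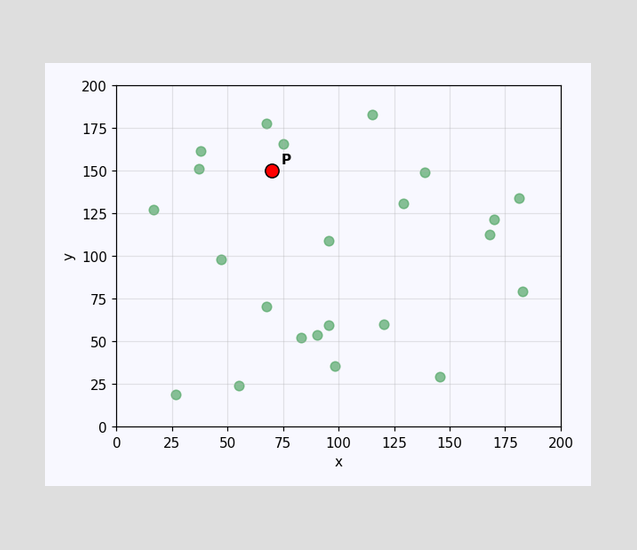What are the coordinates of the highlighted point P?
Following the gridlines from P to each axis, P sits at (70, 150).

(70, 150)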